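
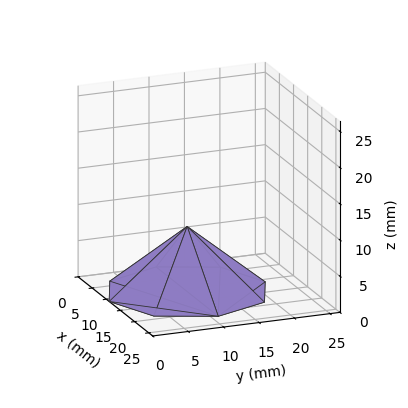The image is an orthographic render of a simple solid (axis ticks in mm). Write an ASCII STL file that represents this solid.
Reading the render: the shape is a regular 8-sided pyramid, base circumscribed radius ≈ 11 mm, apex at z ≈ 9 mm (dimensions read to the nearest mm from the axis ticks). For the STL, each face is triangulated and given an outward normal.

solid part
  facet normal 0.0000 0.0000 -1.0000
    outer loop
      vertex 11.0 22.0 0.0
      vertex 18.8 18.8 0.0
      vertex 22.0 11.0 0.0
    endloop
  endfacet
  facet normal 0.0000 0.0000 -1.0000
    outer loop
      vertex 3.2 18.8 0.0
      vertex 11.0 22.0 0.0
      vertex 22.0 11.0 0.0
    endloop
  endfacet
  facet normal 0.0000 0.0000 -1.0000
    outer loop
      vertex 0.0 11.0 0.0
      vertex 3.2 18.8 0.0
      vertex 22.0 11.0 0.0
    endloop
  endfacet
  facet normal 0.0000 0.0000 -1.0000
    outer loop
      vertex 3.2 3.2 0.0
      vertex 0.0 11.0 0.0
      vertex 22.0 11.0 0.0
    endloop
  endfacet
  facet normal 0.0000 0.0000 -1.0000
    outer loop
      vertex 11.0 0.0 0.0
      vertex 3.2 3.2 0.0
      vertex 22.0 11.0 0.0
    endloop
  endfacet
  facet normal 0.0000 0.0000 -1.0000
    outer loop
      vertex 18.8 3.2 0.0
      vertex 11.0 0.0 0.0
      vertex 22.0 11.0 0.0
    endloop
  endfacet
  facet normal 0.6129 0.2514 0.7491
    outer loop
      vertex 22.0 11.0 0.0
      vertex 18.8 18.8 0.0
      vertex 11.0 11.0 9.0
    endloop
  endfacet
  facet normal 0.2514 0.6129 0.7491
    outer loop
      vertex 18.8 18.8 0.0
      vertex 11.0 22.0 0.0
      vertex 11.0 11.0 9.0
    endloop
  endfacet
  facet normal -0.2514 0.6129 0.7491
    outer loop
      vertex 11.0 22.0 0.0
      vertex 3.2 18.8 0.0
      vertex 11.0 11.0 9.0
    endloop
  endfacet
  facet normal -0.6129 0.2514 0.7491
    outer loop
      vertex 3.2 18.8 0.0
      vertex 0.0 11.0 0.0
      vertex 11.0 11.0 9.0
    endloop
  endfacet
  facet normal -0.6129 -0.2514 0.7491
    outer loop
      vertex 0.0 11.0 0.0
      vertex 3.2 3.2 0.0
      vertex 11.0 11.0 9.0
    endloop
  endfacet
  facet normal -0.2514 -0.6129 0.7491
    outer loop
      vertex 3.2 3.2 0.0
      vertex 11.0 0.0 0.0
      vertex 11.0 11.0 9.0
    endloop
  endfacet
  facet normal 0.2514 -0.6129 0.7491
    outer loop
      vertex 11.0 0.0 0.0
      vertex 18.8 3.2 0.0
      vertex 11.0 11.0 9.0
    endloop
  endfacet
  facet normal 0.6129 -0.2514 0.7491
    outer loop
      vertex 18.8 3.2 0.0
      vertex 22.0 11.0 0.0
      vertex 11.0 11.0 9.0
    endloop
  endfacet
endsolid part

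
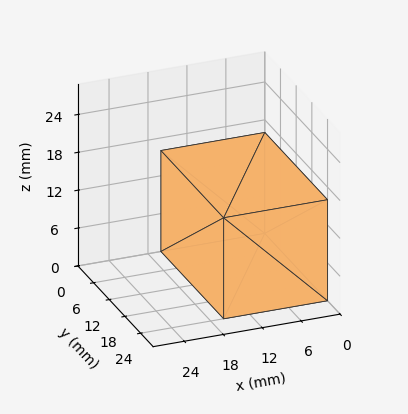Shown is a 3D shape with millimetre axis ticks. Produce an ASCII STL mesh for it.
Reading the render: the shape is a rectangular box, roughly 16 × 24 mm footprint and 16 mm tall (dimensions read to the nearest mm from the axis ticks). For the STL, each face is triangulated and given an outward normal.

solid part
  facet normal 0.0000 0.0000 -1.0000
    outer loop
      vertex 16.000 24.000 0.000
      vertex 16.000 0.000 0.000
      vertex 0.000 0.000 0.000
    endloop
  endfacet
  facet normal 0.0000 0.0000 -1.0000
    outer loop
      vertex 0.000 24.000 0.000
      vertex 16.000 24.000 0.000
      vertex 0.000 0.000 0.000
    endloop
  endfacet
  facet normal 0.0000 0.0000 1.0000
    outer loop
      vertex 0.000 0.000 16.000
      vertex 16.000 0.000 16.000
      vertex 16.000 24.000 16.000
    endloop
  endfacet
  facet normal 0.0000 0.0000 1.0000
    outer loop
      vertex 0.000 0.000 16.000
      vertex 16.000 24.000 16.000
      vertex 0.000 24.000 16.000
    endloop
  endfacet
  facet normal 0.0000 -1.0000 0.0000
    outer loop
      vertex 0.000 0.000 0.000
      vertex 16.000 0.000 0.000
      vertex 16.000 0.000 16.000
    endloop
  endfacet
  facet normal 0.0000 -1.0000 0.0000
    outer loop
      vertex 0.000 0.000 0.000
      vertex 16.000 0.000 16.000
      vertex 0.000 0.000 16.000
    endloop
  endfacet
  facet normal 0.0000 1.0000 0.0000
    outer loop
      vertex 16.000 24.000 16.000
      vertex 16.000 24.000 0.000
      vertex 0.000 24.000 0.000
    endloop
  endfacet
  facet normal 0.0000 1.0000 0.0000
    outer loop
      vertex 0.000 24.000 16.000
      vertex 16.000 24.000 16.000
      vertex 0.000 24.000 0.000
    endloop
  endfacet
  facet normal -1.0000 0.0000 0.0000
    outer loop
      vertex 0.000 24.000 16.000
      vertex 0.000 24.000 0.000
      vertex 0.000 0.000 0.000
    endloop
  endfacet
  facet normal -1.0000 0.0000 0.0000
    outer loop
      vertex 0.000 0.000 16.000
      vertex 0.000 24.000 16.000
      vertex 0.000 0.000 0.000
    endloop
  endfacet
  facet normal 1.0000 0.0000 0.0000
    outer loop
      vertex 16.000 0.000 0.000
      vertex 16.000 24.000 0.000
      vertex 16.000 24.000 16.000
    endloop
  endfacet
  facet normal 1.0000 0.0000 0.0000
    outer loop
      vertex 16.000 0.000 0.000
      vertex 16.000 24.000 16.000
      vertex 16.000 0.000 16.000
    endloop
  endfacet
endsolid part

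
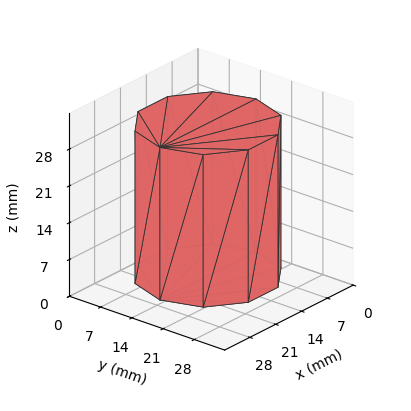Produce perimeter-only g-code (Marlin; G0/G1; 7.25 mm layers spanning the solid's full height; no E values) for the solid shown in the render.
Reading the render: the shape is a regular 10-sided prism (a cylinder approximated with 10 flat sides), circumscribed radius ≈ 13 mm, height ≈ 29 mm (dimensions read to the nearest mm from the axis ticks). For the g-code, the solid's height is divided into equal slices at the stated Δz and each level perimeter traced with G1 moves after a G0 lift.

; perimeter-only toolpath
G21 ; units = mm
G90 ; absolute positioning
G28 ; home
; layer 1
G0 Z7.25
G0 X26.00 Y13.00
G1 X23.52 Y20.64
G1 X17.02 Y25.36
G1 X8.98 Y25.36
G1 X2.48 Y20.64
G1 X0.00 Y13.00
G1 X2.48 Y5.36
G1 X8.98 Y0.64
G1 X17.02 Y0.64
G1 X23.52 Y5.36
G1 X26.00 Y13.00
; layer 2
G0 Z14.50
G0 X26.00 Y13.00
G1 X23.52 Y20.64
G1 X17.02 Y25.36
G1 X8.98 Y25.36
G1 X2.48 Y20.64
G1 X0.00 Y13.00
G1 X2.48 Y5.36
G1 X8.98 Y0.64
G1 X17.02 Y0.64
G1 X23.52 Y5.36
G1 X26.00 Y13.00
; layer 3
G0 Z21.75
G0 X26.00 Y13.00
G1 X23.52 Y20.64
G1 X17.02 Y25.36
G1 X8.98 Y25.36
G1 X2.48 Y20.64
G1 X0.00 Y13.00
G1 X2.48 Y5.36
G1 X8.98 Y0.64
G1 X17.02 Y0.64
G1 X23.52 Y5.36
G1 X26.00 Y13.00
; layer 4
G0 Z29.00
G0 X26.00 Y13.00
G1 X23.52 Y20.64
G1 X17.02 Y25.36
G1 X8.98 Y25.36
G1 X2.48 Y20.64
G1 X0.00 Y13.00
G1 X2.48 Y5.36
G1 X8.98 Y0.64
G1 X17.02 Y0.64
G1 X23.52 Y5.36
G1 X26.00 Y13.00
M2 ; end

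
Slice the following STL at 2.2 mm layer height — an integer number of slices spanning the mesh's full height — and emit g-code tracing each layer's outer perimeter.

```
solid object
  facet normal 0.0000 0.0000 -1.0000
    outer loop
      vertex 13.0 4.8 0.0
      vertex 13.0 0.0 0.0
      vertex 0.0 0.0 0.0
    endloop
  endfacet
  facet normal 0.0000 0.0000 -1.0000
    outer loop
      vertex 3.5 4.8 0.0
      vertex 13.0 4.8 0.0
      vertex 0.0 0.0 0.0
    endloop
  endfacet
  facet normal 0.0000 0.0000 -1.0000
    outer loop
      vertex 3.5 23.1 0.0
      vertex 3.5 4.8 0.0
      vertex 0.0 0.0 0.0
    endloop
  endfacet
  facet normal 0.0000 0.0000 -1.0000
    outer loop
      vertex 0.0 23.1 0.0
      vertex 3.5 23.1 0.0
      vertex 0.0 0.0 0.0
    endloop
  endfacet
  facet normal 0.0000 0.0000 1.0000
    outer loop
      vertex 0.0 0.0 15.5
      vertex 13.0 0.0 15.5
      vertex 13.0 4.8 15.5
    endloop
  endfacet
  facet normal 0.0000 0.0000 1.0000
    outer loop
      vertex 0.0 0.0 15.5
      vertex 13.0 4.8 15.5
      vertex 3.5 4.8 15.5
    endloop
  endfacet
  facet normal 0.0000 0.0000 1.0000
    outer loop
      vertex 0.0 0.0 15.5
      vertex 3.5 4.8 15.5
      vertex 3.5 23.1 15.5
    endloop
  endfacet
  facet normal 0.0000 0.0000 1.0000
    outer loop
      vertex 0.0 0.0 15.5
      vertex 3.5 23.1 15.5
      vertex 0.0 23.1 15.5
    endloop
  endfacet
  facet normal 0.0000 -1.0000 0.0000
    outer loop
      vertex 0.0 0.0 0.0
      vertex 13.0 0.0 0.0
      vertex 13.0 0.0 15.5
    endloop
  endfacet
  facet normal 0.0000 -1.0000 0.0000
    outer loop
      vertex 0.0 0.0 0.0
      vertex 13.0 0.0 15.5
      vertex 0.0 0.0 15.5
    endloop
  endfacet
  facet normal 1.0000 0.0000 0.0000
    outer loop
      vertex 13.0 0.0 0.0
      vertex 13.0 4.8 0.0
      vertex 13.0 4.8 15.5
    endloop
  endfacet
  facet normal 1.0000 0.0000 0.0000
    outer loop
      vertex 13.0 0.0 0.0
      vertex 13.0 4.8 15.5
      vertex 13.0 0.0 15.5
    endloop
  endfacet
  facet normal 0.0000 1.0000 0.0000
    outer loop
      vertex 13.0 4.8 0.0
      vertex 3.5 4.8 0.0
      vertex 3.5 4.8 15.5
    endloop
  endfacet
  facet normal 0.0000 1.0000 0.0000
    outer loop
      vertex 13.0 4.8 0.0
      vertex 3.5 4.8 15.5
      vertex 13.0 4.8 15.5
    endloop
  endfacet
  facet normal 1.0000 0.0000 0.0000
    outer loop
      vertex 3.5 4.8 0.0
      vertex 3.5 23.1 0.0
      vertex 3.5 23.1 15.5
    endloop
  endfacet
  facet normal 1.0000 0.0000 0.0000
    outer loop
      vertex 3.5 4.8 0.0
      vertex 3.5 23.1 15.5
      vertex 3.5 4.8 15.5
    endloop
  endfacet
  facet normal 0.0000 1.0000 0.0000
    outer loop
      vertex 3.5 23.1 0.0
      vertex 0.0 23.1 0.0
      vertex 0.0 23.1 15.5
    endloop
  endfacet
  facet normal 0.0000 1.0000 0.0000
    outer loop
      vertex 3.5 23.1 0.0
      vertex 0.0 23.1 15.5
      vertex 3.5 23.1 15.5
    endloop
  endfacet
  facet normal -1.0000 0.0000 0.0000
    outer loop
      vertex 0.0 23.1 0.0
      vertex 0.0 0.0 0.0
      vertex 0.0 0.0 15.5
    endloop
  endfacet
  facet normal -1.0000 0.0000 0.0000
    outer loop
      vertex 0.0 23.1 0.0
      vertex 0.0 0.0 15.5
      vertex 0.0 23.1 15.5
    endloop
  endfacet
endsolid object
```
; perimeter-only toolpath
G21 ; units = mm
G90 ; absolute positioning
G28 ; home
; layer 1
G0 Z2.2
G0 X0.0 Y0.0
G1 X13.0 Y0.0
G1 X13.0 Y4.8
G1 X3.5 Y4.8
G1 X3.5 Y23.1
G1 X0.0 Y23.1
G1 X0.0 Y0.0
; layer 2
G0 Z4.4
G0 X0.0 Y0.0
G1 X13.0 Y0.0
G1 X13.0 Y4.8
G1 X3.5 Y4.8
G1 X3.5 Y23.1
G1 X0.0 Y23.1
G1 X0.0 Y0.0
; layer 3
G0 Z6.6
G0 X0.0 Y0.0
G1 X13.0 Y0.0
G1 X13.0 Y4.8
G1 X3.5 Y4.8
G1 X3.5 Y23.1
G1 X0.0 Y23.1
G1 X0.0 Y0.0
; layer 4
G0 Z8.9
G0 X0.0 Y0.0
G1 X13.0 Y0.0
G1 X13.0 Y4.8
G1 X3.5 Y4.8
G1 X3.5 Y23.1
G1 X0.0 Y23.1
G1 X0.0 Y0.0
; layer 5
G0 Z11.1
G0 X0.0 Y0.0
G1 X13.0 Y0.0
G1 X13.0 Y4.8
G1 X3.5 Y4.8
G1 X3.5 Y23.1
G1 X0.0 Y23.1
G1 X0.0 Y0.0
; layer 6
G0 Z13.3
G0 X0.0 Y0.0
G1 X13.0 Y0.0
G1 X13.0 Y4.8
G1 X3.5 Y4.8
G1 X3.5 Y23.1
G1 X0.0 Y23.1
G1 X0.0 Y0.0
; layer 7
G0 Z15.5
G0 X0.0 Y0.0
G1 X13.0 Y0.0
G1 X13.0 Y4.8
G1 X3.5 Y4.8
G1 X3.5 Y23.1
G1 X0.0 Y23.1
G1 X0.0 Y0.0
M2 ; end

The solid is an L-shaped prism: outer 13 × 23.1 mm, arm thicknesses ≈ 4.8 mm (horizontal) and 3.5 mm (vertical), extruded 15.5 mm in z. Slicing at Δz = 2.2 mm — 7 equal slices spanning the solid's height, so layer i sits at z = i·h/7 — gives 7 non-empty perimeters. Each is a 6-segment closed polygon; G0 lifts to the layer z and rapids to the start vertex, then G1 traces the edges.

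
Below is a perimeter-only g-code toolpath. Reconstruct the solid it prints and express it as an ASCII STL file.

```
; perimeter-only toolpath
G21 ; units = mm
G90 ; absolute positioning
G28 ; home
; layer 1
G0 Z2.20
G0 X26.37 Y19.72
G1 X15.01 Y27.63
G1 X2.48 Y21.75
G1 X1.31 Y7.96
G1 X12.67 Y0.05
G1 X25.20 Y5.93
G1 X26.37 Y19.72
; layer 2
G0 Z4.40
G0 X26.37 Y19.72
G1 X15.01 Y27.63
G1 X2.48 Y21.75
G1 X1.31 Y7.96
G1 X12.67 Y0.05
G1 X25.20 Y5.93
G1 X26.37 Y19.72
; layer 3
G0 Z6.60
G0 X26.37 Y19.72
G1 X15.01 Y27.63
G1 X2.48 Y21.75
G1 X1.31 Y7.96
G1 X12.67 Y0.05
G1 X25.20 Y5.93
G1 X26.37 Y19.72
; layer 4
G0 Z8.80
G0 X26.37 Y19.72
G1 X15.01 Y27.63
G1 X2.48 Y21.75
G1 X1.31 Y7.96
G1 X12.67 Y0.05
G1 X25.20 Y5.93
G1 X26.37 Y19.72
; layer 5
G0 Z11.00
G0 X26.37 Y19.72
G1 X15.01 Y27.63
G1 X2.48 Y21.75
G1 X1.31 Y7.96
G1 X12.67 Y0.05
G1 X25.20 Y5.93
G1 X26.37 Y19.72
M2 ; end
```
solid part
  facet normal 0.0000 0.0000 -1.0000
    outer loop
      vertex 2.48 21.75 0.00
      vertex 15.01 27.63 0.00
      vertex 26.37 19.72 0.00
    endloop
  endfacet
  facet normal 0.0000 0.0000 -1.0000
    outer loop
      vertex 1.31 7.96 0.00
      vertex 2.48 21.75 0.00
      vertex 26.37 19.72 0.00
    endloop
  endfacet
  facet normal 0.0000 0.0000 -1.0000
    outer loop
      vertex 12.67 0.05 0.00
      vertex 1.31 7.96 0.00
      vertex 26.37 19.72 0.00
    endloop
  endfacet
  facet normal 0.0000 0.0000 -1.0000
    outer loop
      vertex 25.20 5.93 0.00
      vertex 12.67 0.05 0.00
      vertex 26.37 19.72 0.00
    endloop
  endfacet
  facet normal 0.0000 0.0000 1.0000
    outer loop
      vertex 26.37 19.72 11.00
      vertex 15.01 27.63 11.00
      vertex 2.48 21.75 11.00
    endloop
  endfacet
  facet normal 0.0000 0.0000 1.0000
    outer loop
      vertex 26.37 19.72 11.00
      vertex 2.48 21.75 11.00
      vertex 1.31 7.96 11.00
    endloop
  endfacet
  facet normal 0.0000 0.0000 1.0000
    outer loop
      vertex 26.37 19.72 11.00
      vertex 1.31 7.96 11.00
      vertex 12.67 0.05 11.00
    endloop
  endfacet
  facet normal 0.0000 0.0000 1.0000
    outer loop
      vertex 26.37 19.72 11.00
      vertex 12.67 0.05 11.00
      vertex 25.20 5.93 11.00
    endloop
  endfacet
  facet normal 0.5714 0.8207 0.0000
    outer loop
      vertex 26.37 19.72 0.00
      vertex 15.01 27.63 0.00
      vertex 15.01 27.63 11.00
    endloop
  endfacet
  facet normal 0.5714 0.8207 0.0000
    outer loop
      vertex 26.37 19.72 0.00
      vertex 15.01 27.63 11.00
      vertex 26.37 19.72 11.00
    endloop
  endfacet
  facet normal -0.4248 0.9053 0.0000
    outer loop
      vertex 15.01 27.63 0.00
      vertex 2.48 21.75 0.00
      vertex 2.48 21.75 11.00
    endloop
  endfacet
  facet normal -0.4248 0.9053 0.0000
    outer loop
      vertex 15.01 27.63 0.00
      vertex 2.48 21.75 11.00
      vertex 15.01 27.63 11.00
    endloop
  endfacet
  facet normal -0.9964 0.0845 0.0000
    outer loop
      vertex 2.48 21.75 0.00
      vertex 1.31 7.96 0.00
      vertex 1.31 7.96 11.00
    endloop
  endfacet
  facet normal -0.9964 0.0845 0.0000
    outer loop
      vertex 2.48 21.75 0.00
      vertex 1.31 7.96 11.00
      vertex 2.48 21.75 11.00
    endloop
  endfacet
  facet normal -0.5714 -0.8207 0.0000
    outer loop
      vertex 1.31 7.96 0.00
      vertex 12.67 0.05 0.00
      vertex 12.67 0.05 11.00
    endloop
  endfacet
  facet normal -0.5714 -0.8207 0.0000
    outer loop
      vertex 1.31 7.96 0.00
      vertex 12.67 0.05 11.00
      vertex 1.31 7.96 11.00
    endloop
  endfacet
  facet normal 0.4248 -0.9053 0.0000
    outer loop
      vertex 12.67 0.05 0.00
      vertex 25.20 5.93 0.00
      vertex 25.20 5.93 11.00
    endloop
  endfacet
  facet normal 0.4248 -0.9053 0.0000
    outer loop
      vertex 12.67 0.05 0.00
      vertex 25.20 5.93 11.00
      vertex 12.67 0.05 11.00
    endloop
  endfacet
  facet normal 0.9964 -0.0845 0.0000
    outer loop
      vertex 25.20 5.93 0.00
      vertex 26.37 19.72 0.00
      vertex 26.37 19.72 11.00
    endloop
  endfacet
  facet normal 0.9964 -0.0845 0.0000
    outer loop
      vertex 25.20 5.93 0.00
      vertex 26.37 19.72 11.00
      vertex 25.20 5.93 11.00
    endloop
  endfacet
endsolid part

The G0 Z moves step by Δz≈2.20 mm. Every layer's G1 loop is the same polygon, so the solid is a straight extrusion of it from z=0 to z≈11. Closing with flat bottom and top caps and triangulating gives 20 facets — a regular 6-sided prism (a cylinder approximated with 6 flat sides), circumscribed radius ≈ 13.8 mm, height ≈ 11 mm.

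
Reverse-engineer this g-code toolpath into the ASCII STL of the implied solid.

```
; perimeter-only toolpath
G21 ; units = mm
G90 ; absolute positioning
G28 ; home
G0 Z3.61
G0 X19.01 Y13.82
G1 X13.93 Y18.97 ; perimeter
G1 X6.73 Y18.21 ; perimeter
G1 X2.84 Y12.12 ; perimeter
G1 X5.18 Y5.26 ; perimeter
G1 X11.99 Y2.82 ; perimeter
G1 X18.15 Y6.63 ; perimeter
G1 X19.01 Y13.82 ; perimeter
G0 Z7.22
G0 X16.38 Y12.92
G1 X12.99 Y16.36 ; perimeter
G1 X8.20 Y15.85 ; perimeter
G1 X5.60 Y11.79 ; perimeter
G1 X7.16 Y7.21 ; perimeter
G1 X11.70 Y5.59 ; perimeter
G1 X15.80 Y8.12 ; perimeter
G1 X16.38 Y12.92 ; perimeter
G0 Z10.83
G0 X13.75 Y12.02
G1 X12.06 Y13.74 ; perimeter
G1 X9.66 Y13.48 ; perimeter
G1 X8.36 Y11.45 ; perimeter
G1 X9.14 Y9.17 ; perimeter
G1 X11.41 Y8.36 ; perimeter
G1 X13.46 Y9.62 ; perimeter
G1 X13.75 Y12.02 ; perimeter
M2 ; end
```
solid part
  facet normal 0.0000 0.0000 -1.0000
    outer loop
      vertex 5.27 20.58 0.00
      vertex 14.87 21.59 0.00
      vertex 21.64 14.72 0.00
    endloop
  endfacet
  facet normal 0.0000 0.0000 -1.0000
    outer loop
      vertex 0.08 12.45 0.00
      vertex 5.27 20.58 0.00
      vertex 21.64 14.72 0.00
    endloop
  endfacet
  facet normal 0.0000 0.0000 -1.0000
    outer loop
      vertex 3.20 3.31 0.00
      vertex 0.08 12.45 0.00
      vertex 21.64 14.72 0.00
    endloop
  endfacet
  facet normal 0.0000 0.0000 -1.0000
    outer loop
      vertex 12.28 0.06 0.00
      vertex 3.20 3.31 0.00
      vertex 21.64 14.72 0.00
    endloop
  endfacet
  facet normal 0.0000 0.0000 -1.0000
    outer loop
      vertex 20.49 5.13 0.00
      vertex 12.28 0.06 0.00
      vertex 21.64 14.72 0.00
    endloop
  endfacet
  facet normal 0.5852 0.5767 0.5701
    outer loop
      vertex 21.64 14.72 0.00
      vertex 14.87 21.59 0.00
      vertex 11.12 11.12 14.44
    endloop
  endfacet
  facet normal -0.0860 0.8171 0.5701
    outer loop
      vertex 14.87 21.59 0.00
      vertex 5.27 20.58 0.00
      vertex 11.12 11.12 14.44
    endloop
  endfacet
  facet normal -0.6925 0.4421 0.5701
    outer loop
      vertex 5.27 20.58 0.00
      vertex 0.08 12.45 0.00
      vertex 11.12 11.12 14.44
    endloop
  endfacet
  facet normal -0.7776 -0.2654 0.5700
    outer loop
      vertex 0.08 12.45 0.00
      vertex 3.20 3.31 0.00
      vertex 11.12 11.12 14.44
    endloop
  endfacet
  facet normal -0.2768 -0.7735 0.5702
    outer loop
      vertex 3.20 3.31 0.00
      vertex 12.28 0.06 0.00
      vertex 11.12 11.12 14.44
    endloop
  endfacet
  facet normal 0.4317 -0.6990 0.5701
    outer loop
      vertex 12.28 0.06 0.00
      vertex 20.49 5.13 0.00
      vertex 11.12 11.12 14.44
    endloop
  endfacet
  facet normal 0.8158 -0.0978 0.5700
    outer loop
      vertex 20.49 5.13 0.00
      vertex 21.64 14.72 0.00
      vertex 11.12 11.12 14.44
    endloop
  endfacet
endsolid part

The G0 Z moves step by Δz≈3.61 mm. The G1 loops shrink linearly with z, so the solid tapers from its base footprint up to z≈14.4. Closing with a flat bottom cap and the tapered top and triangulating gives 12 facets — a regular 7-sided pyramid, base circumscribed radius ≈ 11.1 mm, apex at z ≈ 14.4 mm.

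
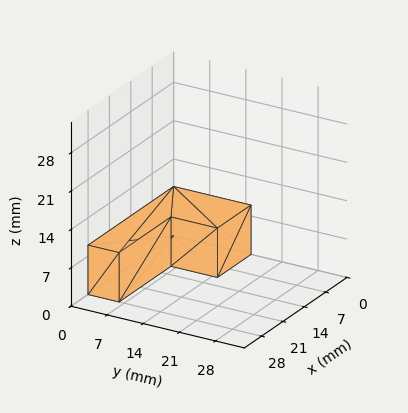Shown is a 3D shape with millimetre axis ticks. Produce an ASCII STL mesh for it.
Reading the render: the shape is an L-shaped prism: outer 28 × 15 mm, arm thicknesses ≈ 6 mm (horizontal) and 11 mm (vertical), extruded 9 mm in z (dimensions read to the nearest mm from the axis ticks). For the STL, each face is triangulated and given an outward normal.

solid part
  facet normal 0.0000 0.0000 -1.0000
    outer loop
      vertex 28.000 6.000 0.000
      vertex 28.000 0.000 0.000
      vertex 0.000 0.000 0.000
    endloop
  endfacet
  facet normal 0.0000 0.0000 -1.0000
    outer loop
      vertex 11.000 6.000 0.000
      vertex 28.000 6.000 0.000
      vertex 0.000 0.000 0.000
    endloop
  endfacet
  facet normal 0.0000 0.0000 -1.0000
    outer loop
      vertex 11.000 15.000 0.000
      vertex 11.000 6.000 0.000
      vertex 0.000 0.000 0.000
    endloop
  endfacet
  facet normal 0.0000 0.0000 -1.0000
    outer loop
      vertex 0.000 15.000 0.000
      vertex 11.000 15.000 0.000
      vertex 0.000 0.000 0.000
    endloop
  endfacet
  facet normal 0.0000 0.0000 1.0000
    outer loop
      vertex 0.000 0.000 9.000
      vertex 28.000 0.000 9.000
      vertex 28.000 6.000 9.000
    endloop
  endfacet
  facet normal 0.0000 0.0000 1.0000
    outer loop
      vertex 0.000 0.000 9.000
      vertex 28.000 6.000 9.000
      vertex 11.000 6.000 9.000
    endloop
  endfacet
  facet normal 0.0000 0.0000 1.0000
    outer loop
      vertex 0.000 0.000 9.000
      vertex 11.000 6.000 9.000
      vertex 11.000 15.000 9.000
    endloop
  endfacet
  facet normal 0.0000 0.0000 1.0000
    outer loop
      vertex 0.000 0.000 9.000
      vertex 11.000 15.000 9.000
      vertex 0.000 15.000 9.000
    endloop
  endfacet
  facet normal 0.0000 -1.0000 0.0000
    outer loop
      vertex 0.000 0.000 0.000
      vertex 28.000 0.000 0.000
      vertex 28.000 0.000 9.000
    endloop
  endfacet
  facet normal 0.0000 -1.0000 0.0000
    outer loop
      vertex 0.000 0.000 0.000
      vertex 28.000 0.000 9.000
      vertex 0.000 0.000 9.000
    endloop
  endfacet
  facet normal 1.0000 0.0000 0.0000
    outer loop
      vertex 28.000 0.000 0.000
      vertex 28.000 6.000 0.000
      vertex 28.000 6.000 9.000
    endloop
  endfacet
  facet normal 1.0000 0.0000 0.0000
    outer loop
      vertex 28.000 0.000 0.000
      vertex 28.000 6.000 9.000
      vertex 28.000 0.000 9.000
    endloop
  endfacet
  facet normal 0.0000 1.0000 0.0000
    outer loop
      vertex 28.000 6.000 0.000
      vertex 11.000 6.000 0.000
      vertex 11.000 6.000 9.000
    endloop
  endfacet
  facet normal 0.0000 1.0000 0.0000
    outer loop
      vertex 28.000 6.000 0.000
      vertex 11.000 6.000 9.000
      vertex 28.000 6.000 9.000
    endloop
  endfacet
  facet normal 1.0000 0.0000 0.0000
    outer loop
      vertex 11.000 6.000 0.000
      vertex 11.000 15.000 0.000
      vertex 11.000 15.000 9.000
    endloop
  endfacet
  facet normal 1.0000 0.0000 0.0000
    outer loop
      vertex 11.000 6.000 0.000
      vertex 11.000 15.000 9.000
      vertex 11.000 6.000 9.000
    endloop
  endfacet
  facet normal 0.0000 1.0000 0.0000
    outer loop
      vertex 11.000 15.000 0.000
      vertex 0.000 15.000 0.000
      vertex 0.000 15.000 9.000
    endloop
  endfacet
  facet normal 0.0000 1.0000 0.0000
    outer loop
      vertex 11.000 15.000 0.000
      vertex 0.000 15.000 9.000
      vertex 11.000 15.000 9.000
    endloop
  endfacet
  facet normal -1.0000 0.0000 0.0000
    outer loop
      vertex 0.000 15.000 0.000
      vertex 0.000 0.000 0.000
      vertex 0.000 0.000 9.000
    endloop
  endfacet
  facet normal -1.0000 0.0000 0.0000
    outer loop
      vertex 0.000 15.000 0.000
      vertex 0.000 0.000 9.000
      vertex 0.000 15.000 9.000
    endloop
  endfacet
endsolid part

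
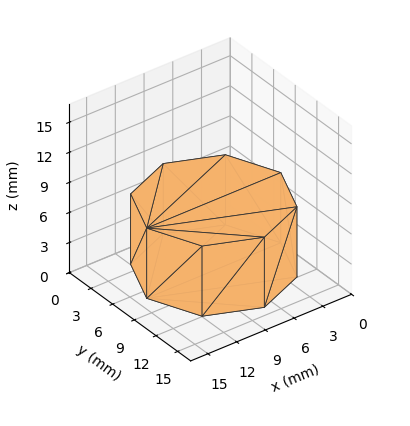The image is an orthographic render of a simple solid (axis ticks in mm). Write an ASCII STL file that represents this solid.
Reading the render: the shape is a regular 8-sided prism (a cylinder approximated with 8 flat sides), circumscribed radius ≈ 7 mm, height ≈ 7 mm (dimensions read to the nearest mm from the axis ticks). For the STL, each face is triangulated and given an outward normal.

solid part
  facet normal 0.0000 0.0000 -1.0000
    outer loop
      vertex 7.00 14.00 0.00
      vertex 11.95 11.95 0.00
      vertex 14.00 7.00 0.00
    endloop
  endfacet
  facet normal 0.0000 0.0000 -1.0000
    outer loop
      vertex 2.05 11.95 0.00
      vertex 7.00 14.00 0.00
      vertex 14.00 7.00 0.00
    endloop
  endfacet
  facet normal 0.0000 0.0000 -1.0000
    outer loop
      vertex 0.00 7.00 0.00
      vertex 2.05 11.95 0.00
      vertex 14.00 7.00 0.00
    endloop
  endfacet
  facet normal 0.0000 0.0000 -1.0000
    outer loop
      vertex 2.05 2.05 0.00
      vertex 0.00 7.00 0.00
      vertex 14.00 7.00 0.00
    endloop
  endfacet
  facet normal 0.0000 0.0000 -1.0000
    outer loop
      vertex 7.00 0.00 0.00
      vertex 2.05 2.05 0.00
      vertex 14.00 7.00 0.00
    endloop
  endfacet
  facet normal 0.0000 0.0000 -1.0000
    outer loop
      vertex 11.95 2.05 0.00
      vertex 7.00 0.00 0.00
      vertex 14.00 7.00 0.00
    endloop
  endfacet
  facet normal 0.0000 0.0000 1.0000
    outer loop
      vertex 14.00 7.00 7.00
      vertex 11.95 11.95 7.00
      vertex 7.00 14.00 7.00
    endloop
  endfacet
  facet normal 0.0000 0.0000 1.0000
    outer loop
      vertex 14.00 7.00 7.00
      vertex 7.00 14.00 7.00
      vertex 2.05 11.95 7.00
    endloop
  endfacet
  facet normal 0.0000 0.0000 1.0000
    outer loop
      vertex 14.00 7.00 7.00
      vertex 2.05 11.95 7.00
      vertex 0.00 7.00 7.00
    endloop
  endfacet
  facet normal 0.0000 0.0000 1.0000
    outer loop
      vertex 14.00 7.00 7.00
      vertex 0.00 7.00 7.00
      vertex 2.05 2.05 7.00
    endloop
  endfacet
  facet normal 0.0000 0.0000 1.0000
    outer loop
      vertex 14.00 7.00 7.00
      vertex 2.05 2.05 7.00
      vertex 7.00 0.00 7.00
    endloop
  endfacet
  facet normal 0.0000 0.0000 1.0000
    outer loop
      vertex 14.00 7.00 7.00
      vertex 7.00 0.00 7.00
      vertex 11.95 2.05 7.00
    endloop
  endfacet
  facet normal 0.9239 0.3826 0.0000
    outer loop
      vertex 14.00 7.00 0.00
      vertex 11.95 11.95 0.00
      vertex 11.95 11.95 7.00
    endloop
  endfacet
  facet normal 0.9239 0.3826 0.0000
    outer loop
      vertex 14.00 7.00 0.00
      vertex 11.95 11.95 7.00
      vertex 14.00 7.00 7.00
    endloop
  endfacet
  facet normal 0.3826 0.9239 0.0000
    outer loop
      vertex 11.95 11.95 0.00
      vertex 7.00 14.00 0.00
      vertex 7.00 14.00 7.00
    endloop
  endfacet
  facet normal 0.3826 0.9239 0.0000
    outer loop
      vertex 11.95 11.95 0.00
      vertex 7.00 14.00 7.00
      vertex 11.95 11.95 7.00
    endloop
  endfacet
  facet normal -0.3826 0.9239 0.0000
    outer loop
      vertex 7.00 14.00 0.00
      vertex 2.05 11.95 0.00
      vertex 2.05 11.95 7.00
    endloop
  endfacet
  facet normal -0.3826 0.9239 0.0000
    outer loop
      vertex 7.00 14.00 0.00
      vertex 2.05 11.95 7.00
      vertex 7.00 14.00 7.00
    endloop
  endfacet
  facet normal -0.9239 0.3826 0.0000
    outer loop
      vertex 2.05 11.95 0.00
      vertex 0.00 7.00 0.00
      vertex 0.00 7.00 7.00
    endloop
  endfacet
  facet normal -0.9239 0.3826 0.0000
    outer loop
      vertex 2.05 11.95 0.00
      vertex 0.00 7.00 7.00
      vertex 2.05 11.95 7.00
    endloop
  endfacet
  facet normal -0.9239 -0.3826 0.0000
    outer loop
      vertex 0.00 7.00 0.00
      vertex 2.05 2.05 0.00
      vertex 2.05 2.05 7.00
    endloop
  endfacet
  facet normal -0.9239 -0.3826 0.0000
    outer loop
      vertex 0.00 7.00 0.00
      vertex 2.05 2.05 7.00
      vertex 0.00 7.00 7.00
    endloop
  endfacet
  facet normal -0.3826 -0.9239 0.0000
    outer loop
      vertex 2.05 2.05 0.00
      vertex 7.00 0.00 0.00
      vertex 7.00 0.00 7.00
    endloop
  endfacet
  facet normal -0.3826 -0.9239 0.0000
    outer loop
      vertex 2.05 2.05 0.00
      vertex 7.00 0.00 7.00
      vertex 2.05 2.05 7.00
    endloop
  endfacet
  facet normal 0.3826 -0.9239 0.0000
    outer loop
      vertex 7.00 0.00 0.00
      vertex 11.95 2.05 0.00
      vertex 11.95 2.05 7.00
    endloop
  endfacet
  facet normal 0.3826 -0.9239 0.0000
    outer loop
      vertex 7.00 0.00 0.00
      vertex 11.95 2.05 7.00
      vertex 7.00 0.00 7.00
    endloop
  endfacet
  facet normal 0.9239 -0.3826 0.0000
    outer loop
      vertex 11.95 2.05 0.00
      vertex 14.00 7.00 0.00
      vertex 14.00 7.00 7.00
    endloop
  endfacet
  facet normal 0.9239 -0.3826 0.0000
    outer loop
      vertex 11.95 2.05 0.00
      vertex 14.00 7.00 7.00
      vertex 11.95 2.05 7.00
    endloop
  endfacet
endsolid part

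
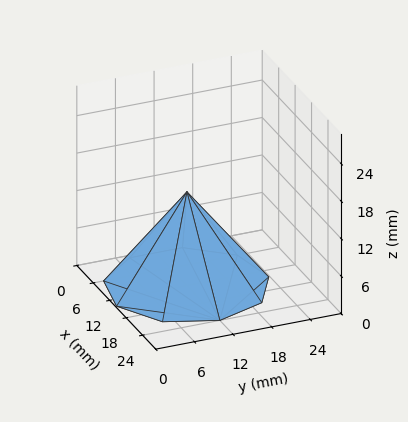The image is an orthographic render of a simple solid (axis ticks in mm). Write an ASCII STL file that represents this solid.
Reading the render: the shape is a regular 9-sided pyramid, base circumscribed radius ≈ 12 mm, apex at z ≈ 15 mm (dimensions read to the nearest mm from the axis ticks). For the STL, each face is triangulated and given an outward normal.

solid part
  facet normal 0.0000 0.0000 -1.0000
    outer loop
      vertex 14.084 23.818 0.000
      vertex 21.193 19.713 0.000
      vertex 24.000 12.000 0.000
    endloop
  endfacet
  facet normal 0.0000 0.0000 -1.0000
    outer loop
      vertex 6.000 22.392 0.000
      vertex 14.084 23.818 0.000
      vertex 24.000 12.000 0.000
    endloop
  endfacet
  facet normal 0.0000 0.0000 -1.0000
    outer loop
      vertex 0.724 16.104 0.000
      vertex 6.000 22.392 0.000
      vertex 24.000 12.000 0.000
    endloop
  endfacet
  facet normal 0.0000 0.0000 -1.0000
    outer loop
      vertex 0.724 7.896 0.000
      vertex 0.724 16.104 0.000
      vertex 24.000 12.000 0.000
    endloop
  endfacet
  facet normal 0.0000 0.0000 -1.0000
    outer loop
      vertex 6.000 1.608 0.000
      vertex 0.724 7.896 0.000
      vertex 24.000 12.000 0.000
    endloop
  endfacet
  facet normal 0.0000 0.0000 -1.0000
    outer loop
      vertex 14.084 0.182 0.000
      vertex 6.000 1.608 0.000
      vertex 24.000 12.000 0.000
    endloop
  endfacet
  facet normal 0.0000 0.0000 -1.0000
    outer loop
      vertex 21.193 4.287 0.000
      vertex 14.084 0.182 0.000
      vertex 24.000 12.000 0.000
    endloop
  endfacet
  facet normal 0.7511 0.2734 0.6009
    outer loop
      vertex 24.000 12.000 0.000
      vertex 21.193 19.713 0.000
      vertex 12.000 12.000 15.000
    endloop
  endfacet
  facet normal 0.3997 0.6922 0.6009
    outer loop
      vertex 21.193 19.713 0.000
      vertex 14.084 23.818 0.000
      vertex 12.000 12.000 15.000
    endloop
  endfacet
  facet normal -0.1389 0.7872 0.6009
    outer loop
      vertex 14.084 23.818 0.000
      vertex 6.000 22.392 0.000
      vertex 12.000 12.000 15.000
    endloop
  endfacet
  facet normal -0.6123 0.5138 0.6009
    outer loop
      vertex 6.000 22.392 0.000
      vertex 0.724 16.104 0.000
      vertex 12.000 12.000 15.000
    endloop
  endfacet
  facet normal -0.7993 0.0000 0.6009
    outer loop
      vertex 0.724 16.104 0.000
      vertex 0.724 7.896 0.000
      vertex 12.000 12.000 15.000
    endloop
  endfacet
  facet normal -0.6123 -0.5138 0.6009
    outer loop
      vertex 0.724 7.896 0.000
      vertex 6.000 1.608 0.000
      vertex 12.000 12.000 15.000
    endloop
  endfacet
  facet normal -0.1389 -0.7872 0.6009
    outer loop
      vertex 6.000 1.608 0.000
      vertex 14.084 0.182 0.000
      vertex 12.000 12.000 15.000
    endloop
  endfacet
  facet normal 0.3997 -0.6922 0.6009
    outer loop
      vertex 14.084 0.182 0.000
      vertex 21.193 4.287 0.000
      vertex 12.000 12.000 15.000
    endloop
  endfacet
  facet normal 0.7511 -0.2734 0.6009
    outer loop
      vertex 21.193 4.287 0.000
      vertex 24.000 12.000 0.000
      vertex 12.000 12.000 15.000
    endloop
  endfacet
endsolid part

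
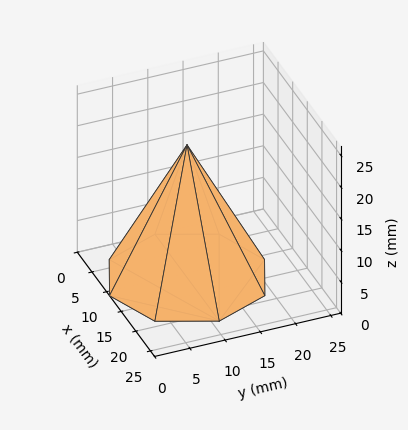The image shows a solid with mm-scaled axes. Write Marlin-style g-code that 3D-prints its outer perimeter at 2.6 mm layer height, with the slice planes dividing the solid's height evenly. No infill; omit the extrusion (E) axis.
Reading the render: the shape is a regular 8-sided pyramid, base circumscribed radius ≈ 11 mm, apex at z ≈ 21 mm (dimensions read to the nearest mm from the axis ticks). For the g-code, the solid's height is divided into equal slices at the stated Δz and each level perimeter traced with G1 moves after a G0 lift.

; perimeter-only toolpath
G21 ; units = mm
G90 ; absolute positioning
G28 ; home
; layer 1
G0 Z2.6
G0 X20.6 Y11.0
G1 X17.8 Y17.8
G1 X11.0 Y20.6
G1 X4.2 Y17.8
G1 X1.4 Y11.0
G1 X4.2 Y4.2
G1 X11.0 Y1.4
G1 X17.8 Y4.2
G1 X20.6 Y11.0
; layer 2
G0 Z5.2
G0 X19.2 Y11.0
G1 X16.9 Y16.9
G1 X11.0 Y19.2
G1 X5.2 Y16.9
G1 X2.8 Y11.0
G1 X5.2 Y5.2
G1 X11.0 Y2.8
G1 X16.9 Y5.2
G1 X19.2 Y11.0
; layer 3
G0 Z7.9
G0 X17.9 Y11.0
G1 X15.9 Y15.9
G1 X11.0 Y17.9
G1 X6.1 Y15.9
G1 X4.1 Y11.0
G1 X6.1 Y6.1
G1 X11.0 Y4.1
G1 X15.9 Y6.1
G1 X17.9 Y11.0
; layer 4
G0 Z10.5
G0 X16.5 Y11.0
G1 X14.9 Y14.9
G1 X11.0 Y16.5
G1 X7.1 Y14.9
G1 X5.5 Y11.0
G1 X7.1 Y7.1
G1 X11.0 Y5.5
G1 X14.9 Y7.1
G1 X16.5 Y11.0
; layer 5
G0 Z13.1
G0 X15.1 Y11.0
G1 X13.9 Y13.9
G1 X11.0 Y15.1
G1 X8.1 Y13.9
G1 X6.9 Y11.0
G1 X8.1 Y8.1
G1 X11.0 Y6.9
G1 X13.9 Y8.1
G1 X15.1 Y11.0
; layer 6
G0 Z15.8
G0 X13.8 Y11.0
G1 X12.9 Y12.9
G1 X11.0 Y13.8
G1 X9.1 Y12.9
G1 X8.2 Y11.0
G1 X9.1 Y9.1
G1 X11.0 Y8.2
G1 X12.9 Y9.1
G1 X13.8 Y11.0
; layer 7
G0 Z18.4
G0 X12.4 Y11.0
G1 X12.0 Y12.0
G1 X11.0 Y12.4
G1 X10.0 Y12.0
G1 X9.6 Y11.0
G1 X10.0 Y10.0
G1 X11.0 Y9.6
G1 X12.0 Y10.0
G1 X12.4 Y11.0
M2 ; end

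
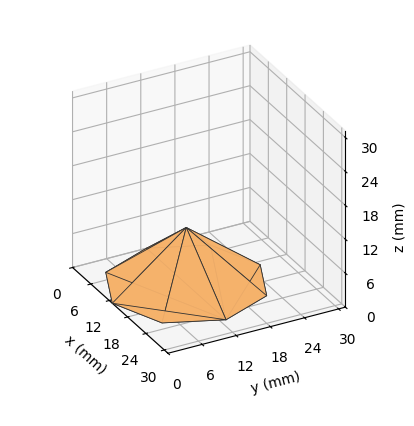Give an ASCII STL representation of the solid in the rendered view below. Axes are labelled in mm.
Reading the render: the shape is a regular 8-sided pyramid, base circumscribed radius ≈ 13 mm, apex at z ≈ 10 mm (dimensions read to the nearest mm from the axis ticks). For the STL, each face is triangulated and given an outward normal.

solid part
  facet normal 0.0000 0.0000 -1.0000
    outer loop
      vertex 13.0 26.0 0.0
      vertex 22.2 22.2 0.0
      vertex 26.0 13.0 0.0
    endloop
  endfacet
  facet normal 0.0000 0.0000 -1.0000
    outer loop
      vertex 3.8 22.2 0.0
      vertex 13.0 26.0 0.0
      vertex 26.0 13.0 0.0
    endloop
  endfacet
  facet normal 0.0000 0.0000 -1.0000
    outer loop
      vertex 0.0 13.0 0.0
      vertex 3.8 22.2 0.0
      vertex 26.0 13.0 0.0
    endloop
  endfacet
  facet normal 0.0000 0.0000 -1.0000
    outer loop
      vertex 3.8 3.8 0.0
      vertex 0.0 13.0 0.0
      vertex 26.0 13.0 0.0
    endloop
  endfacet
  facet normal 0.0000 0.0000 -1.0000
    outer loop
      vertex 13.0 0.0 0.0
      vertex 3.8 3.8 0.0
      vertex 26.0 13.0 0.0
    endloop
  endfacet
  facet normal 0.0000 0.0000 -1.0000
    outer loop
      vertex 22.2 3.8 0.0
      vertex 13.0 0.0 0.0
      vertex 26.0 13.0 0.0
    endloop
  endfacet
  facet normal 0.5912 0.2442 0.7686
    outer loop
      vertex 26.0 13.0 0.0
      vertex 22.2 22.2 0.0
      vertex 13.0 13.0 10.0
    endloop
  endfacet
  facet normal 0.2442 0.5912 0.7686
    outer loop
      vertex 22.2 22.2 0.0
      vertex 13.0 26.0 0.0
      vertex 13.0 13.0 10.0
    endloop
  endfacet
  facet normal -0.2442 0.5912 0.7686
    outer loop
      vertex 13.0 26.0 0.0
      vertex 3.8 22.2 0.0
      vertex 13.0 13.0 10.0
    endloop
  endfacet
  facet normal -0.5912 0.2442 0.7686
    outer loop
      vertex 3.8 22.2 0.0
      vertex 0.0 13.0 0.0
      vertex 13.0 13.0 10.0
    endloop
  endfacet
  facet normal -0.5912 -0.2442 0.7686
    outer loop
      vertex 0.0 13.0 0.0
      vertex 3.8 3.8 0.0
      vertex 13.0 13.0 10.0
    endloop
  endfacet
  facet normal -0.2442 -0.5912 0.7686
    outer loop
      vertex 3.8 3.8 0.0
      vertex 13.0 0.0 0.0
      vertex 13.0 13.0 10.0
    endloop
  endfacet
  facet normal 0.2442 -0.5912 0.7686
    outer loop
      vertex 13.0 0.0 0.0
      vertex 22.2 3.8 0.0
      vertex 13.0 13.0 10.0
    endloop
  endfacet
  facet normal 0.5912 -0.2442 0.7686
    outer loop
      vertex 22.2 3.8 0.0
      vertex 26.0 13.0 0.0
      vertex 13.0 13.0 10.0
    endloop
  endfacet
endsolid part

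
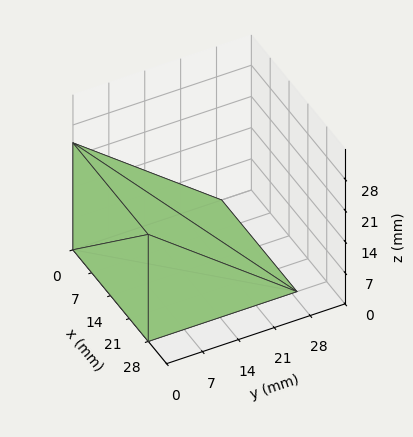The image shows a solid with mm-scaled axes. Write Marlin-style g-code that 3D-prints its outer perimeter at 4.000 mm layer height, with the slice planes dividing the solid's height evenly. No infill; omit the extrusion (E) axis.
Reading the render: the shape is a wedge (ramp): 28 × 29 mm base, rising to 24 mm along the y=0 edge and sloping linearly to z=0 at y=29 (dimensions read to the nearest mm from the axis ticks). For the g-code, the solid's height is divided into equal slices at the stated Δz and each level perimeter traced with G1 moves after a G0 lift.

; perimeter-only toolpath
G21 ; units = mm
G90 ; absolute positioning
G28 ; home
; layer 1
G0 Z4.000
G0 X0.000 Y0.000
G1 X28.000 Y0.000
G1 X28.000 Y24.167
G1 X0.000 Y24.167
G1 X0.000 Y0.000
; layer 2
G0 Z8.000
G0 X0.000 Y0.000
G1 X28.000 Y0.000
G1 X28.000 Y19.333
G1 X0.000 Y19.333
G1 X0.000 Y0.000
; layer 3
G0 Z12.000
G0 X0.000 Y0.000
G1 X28.000 Y0.000
G1 X28.000 Y14.500
G1 X0.000 Y14.500
G1 X0.000 Y0.000
; layer 4
G0 Z16.000
G0 X0.000 Y0.000
G1 X28.000 Y0.000
G1 X28.000 Y9.667
G1 X0.000 Y9.667
G1 X0.000 Y0.000
; layer 5
G0 Z20.000
G0 X0.000 Y0.000
G1 X28.000 Y0.000
G1 X28.000 Y4.833
G1 X0.000 Y4.833
G1 X0.000 Y0.000
M2 ; end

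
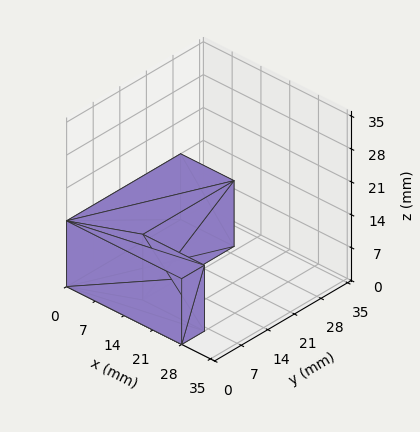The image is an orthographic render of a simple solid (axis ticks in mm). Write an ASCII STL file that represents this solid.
Reading the render: the shape is an L-shaped prism: outer 28 × 30 mm, arm thicknesses ≈ 6 mm (horizontal) and 13 mm (vertical), extruded 14 mm in z (dimensions read to the nearest mm from the axis ticks). For the STL, each face is triangulated and given an outward normal.

solid part
  facet normal 0.0000 0.0000 -1.0000
    outer loop
      vertex 28.000 6.000 0.000
      vertex 28.000 0.000 0.000
      vertex 0.000 0.000 0.000
    endloop
  endfacet
  facet normal 0.0000 0.0000 -1.0000
    outer loop
      vertex 13.000 6.000 0.000
      vertex 28.000 6.000 0.000
      vertex 0.000 0.000 0.000
    endloop
  endfacet
  facet normal 0.0000 0.0000 -1.0000
    outer loop
      vertex 13.000 30.000 0.000
      vertex 13.000 6.000 0.000
      vertex 0.000 0.000 0.000
    endloop
  endfacet
  facet normal 0.0000 0.0000 -1.0000
    outer loop
      vertex 0.000 30.000 0.000
      vertex 13.000 30.000 0.000
      vertex 0.000 0.000 0.000
    endloop
  endfacet
  facet normal 0.0000 0.0000 1.0000
    outer loop
      vertex 0.000 0.000 14.000
      vertex 28.000 0.000 14.000
      vertex 28.000 6.000 14.000
    endloop
  endfacet
  facet normal 0.0000 0.0000 1.0000
    outer loop
      vertex 0.000 0.000 14.000
      vertex 28.000 6.000 14.000
      vertex 13.000 6.000 14.000
    endloop
  endfacet
  facet normal 0.0000 0.0000 1.0000
    outer loop
      vertex 0.000 0.000 14.000
      vertex 13.000 6.000 14.000
      vertex 13.000 30.000 14.000
    endloop
  endfacet
  facet normal 0.0000 0.0000 1.0000
    outer loop
      vertex 0.000 0.000 14.000
      vertex 13.000 30.000 14.000
      vertex 0.000 30.000 14.000
    endloop
  endfacet
  facet normal 0.0000 -1.0000 0.0000
    outer loop
      vertex 0.000 0.000 0.000
      vertex 28.000 0.000 0.000
      vertex 28.000 0.000 14.000
    endloop
  endfacet
  facet normal 0.0000 -1.0000 0.0000
    outer loop
      vertex 0.000 0.000 0.000
      vertex 28.000 0.000 14.000
      vertex 0.000 0.000 14.000
    endloop
  endfacet
  facet normal 1.0000 0.0000 0.0000
    outer loop
      vertex 28.000 0.000 0.000
      vertex 28.000 6.000 0.000
      vertex 28.000 6.000 14.000
    endloop
  endfacet
  facet normal 1.0000 0.0000 0.0000
    outer loop
      vertex 28.000 0.000 0.000
      vertex 28.000 6.000 14.000
      vertex 28.000 0.000 14.000
    endloop
  endfacet
  facet normal 0.0000 1.0000 0.0000
    outer loop
      vertex 28.000 6.000 0.000
      vertex 13.000 6.000 0.000
      vertex 13.000 6.000 14.000
    endloop
  endfacet
  facet normal 0.0000 1.0000 0.0000
    outer loop
      vertex 28.000 6.000 0.000
      vertex 13.000 6.000 14.000
      vertex 28.000 6.000 14.000
    endloop
  endfacet
  facet normal 1.0000 0.0000 0.0000
    outer loop
      vertex 13.000 6.000 0.000
      vertex 13.000 30.000 0.000
      vertex 13.000 30.000 14.000
    endloop
  endfacet
  facet normal 1.0000 0.0000 0.0000
    outer loop
      vertex 13.000 6.000 0.000
      vertex 13.000 30.000 14.000
      vertex 13.000 6.000 14.000
    endloop
  endfacet
  facet normal 0.0000 1.0000 0.0000
    outer loop
      vertex 13.000 30.000 0.000
      vertex 0.000 30.000 0.000
      vertex 0.000 30.000 14.000
    endloop
  endfacet
  facet normal 0.0000 1.0000 0.0000
    outer loop
      vertex 13.000 30.000 0.000
      vertex 0.000 30.000 14.000
      vertex 13.000 30.000 14.000
    endloop
  endfacet
  facet normal -1.0000 0.0000 0.0000
    outer loop
      vertex 0.000 30.000 0.000
      vertex 0.000 0.000 0.000
      vertex 0.000 0.000 14.000
    endloop
  endfacet
  facet normal -1.0000 0.0000 0.0000
    outer loop
      vertex 0.000 30.000 0.000
      vertex 0.000 0.000 14.000
      vertex 0.000 30.000 14.000
    endloop
  endfacet
endsolid part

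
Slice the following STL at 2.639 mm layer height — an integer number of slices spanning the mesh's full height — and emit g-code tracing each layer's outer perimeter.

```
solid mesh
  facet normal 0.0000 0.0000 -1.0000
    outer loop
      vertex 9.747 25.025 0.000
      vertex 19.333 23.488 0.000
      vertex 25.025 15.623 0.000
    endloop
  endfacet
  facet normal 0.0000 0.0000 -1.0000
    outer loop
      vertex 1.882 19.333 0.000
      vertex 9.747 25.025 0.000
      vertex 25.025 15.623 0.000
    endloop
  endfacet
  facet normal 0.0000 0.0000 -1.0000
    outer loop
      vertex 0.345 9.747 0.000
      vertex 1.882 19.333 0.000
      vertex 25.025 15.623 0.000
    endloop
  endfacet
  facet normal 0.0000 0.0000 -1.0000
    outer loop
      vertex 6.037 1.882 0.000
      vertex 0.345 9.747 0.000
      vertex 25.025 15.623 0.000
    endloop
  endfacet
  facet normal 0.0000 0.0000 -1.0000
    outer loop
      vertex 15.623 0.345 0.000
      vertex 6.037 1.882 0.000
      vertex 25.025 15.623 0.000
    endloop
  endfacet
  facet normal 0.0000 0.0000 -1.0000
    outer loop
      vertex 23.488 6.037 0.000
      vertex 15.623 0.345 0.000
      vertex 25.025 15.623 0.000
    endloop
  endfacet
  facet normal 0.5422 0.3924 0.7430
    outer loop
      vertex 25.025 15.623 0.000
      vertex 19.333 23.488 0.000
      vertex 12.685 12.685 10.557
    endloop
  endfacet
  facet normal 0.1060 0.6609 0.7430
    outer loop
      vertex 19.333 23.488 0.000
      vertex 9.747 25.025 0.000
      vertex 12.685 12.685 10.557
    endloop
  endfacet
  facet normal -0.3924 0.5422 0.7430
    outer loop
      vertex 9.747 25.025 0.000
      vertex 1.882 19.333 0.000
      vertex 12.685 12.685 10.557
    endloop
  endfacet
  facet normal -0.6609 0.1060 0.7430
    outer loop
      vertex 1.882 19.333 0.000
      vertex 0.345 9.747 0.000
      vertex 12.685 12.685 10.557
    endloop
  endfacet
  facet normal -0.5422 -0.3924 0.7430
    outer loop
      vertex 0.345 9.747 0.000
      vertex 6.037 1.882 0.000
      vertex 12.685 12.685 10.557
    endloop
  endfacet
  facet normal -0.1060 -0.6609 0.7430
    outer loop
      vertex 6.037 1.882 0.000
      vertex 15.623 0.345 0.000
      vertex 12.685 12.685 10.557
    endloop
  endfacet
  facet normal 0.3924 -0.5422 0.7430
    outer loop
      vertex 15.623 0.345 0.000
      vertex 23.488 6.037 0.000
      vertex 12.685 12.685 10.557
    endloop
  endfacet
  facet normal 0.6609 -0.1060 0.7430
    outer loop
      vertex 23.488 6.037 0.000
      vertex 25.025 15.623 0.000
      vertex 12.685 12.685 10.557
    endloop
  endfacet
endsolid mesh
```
; perimeter-only toolpath
G21 ; units = mm
G90 ; absolute positioning
G28 ; home
; layer 1
G0 Z2.639
G0 X21.940 Y14.889
G1 X17.671 Y20.787
G1 X10.482 Y21.940
G1 X4.583 Y17.671
G1 X3.430 Y10.482
G1 X7.699 Y4.583
G1 X14.889 Y3.430
G1 X20.787 Y7.699
G1 X21.940 Y14.889
; layer 2
G0 Z5.279
G0 X18.855 Y14.154
G1 X16.009 Y18.087
G1 X11.216 Y18.855
G1 X7.284 Y16.009
G1 X6.515 Y11.216
G1 X9.361 Y7.284
G1 X14.154 Y6.515
G1 X18.087 Y9.361
G1 X18.855 Y14.154
; layer 3
G0 Z7.918
G0 X15.770 Y13.419
G1 X14.347 Y15.386
G1 X11.950 Y15.770
G1 X9.984 Y14.347
G1 X9.600 Y11.950
G1 X11.023 Y9.984
G1 X13.419 Y9.600
G1 X15.386 Y11.023
G1 X15.770 Y13.419
M2 ; end

The solid is a regular 8-sided pyramid, base circumscribed radius ≈ 12.7 mm, apex at z ≈ 10.6 mm. Slicing at Δz = 2.639 mm — 4 equal slices spanning the solid's height, so layer i sits at z = i·h/4 — gives 3 non-empty perimeters. Each is a 8-segment closed polygon; G0 lifts to the layer z and rapids to the start vertex, then G1 traces the edges. The cross-section shrinks linearly with z (the slice at the apex is degenerate and omitted).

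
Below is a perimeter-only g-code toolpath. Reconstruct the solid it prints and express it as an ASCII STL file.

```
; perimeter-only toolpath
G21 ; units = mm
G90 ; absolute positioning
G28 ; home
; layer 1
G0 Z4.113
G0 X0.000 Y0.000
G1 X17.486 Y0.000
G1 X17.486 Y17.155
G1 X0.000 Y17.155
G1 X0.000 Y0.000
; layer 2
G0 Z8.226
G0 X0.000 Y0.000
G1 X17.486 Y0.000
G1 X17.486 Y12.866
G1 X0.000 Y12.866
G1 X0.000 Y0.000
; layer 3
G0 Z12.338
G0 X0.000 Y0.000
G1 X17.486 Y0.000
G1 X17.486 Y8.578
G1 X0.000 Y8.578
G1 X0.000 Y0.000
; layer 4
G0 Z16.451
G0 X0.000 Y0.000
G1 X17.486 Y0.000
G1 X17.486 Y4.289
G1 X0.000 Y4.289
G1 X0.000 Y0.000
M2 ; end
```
solid part
  facet normal 0.0000 0.0000 -1.0000
    outer loop
      vertex 17.486 21.444 0.000
      vertex 17.486 0.000 0.000
      vertex 0.000 0.000 0.000
    endloop
  endfacet
  facet normal 0.0000 0.0000 -1.0000
    outer loop
      vertex 0.000 21.444 0.000
      vertex 17.486 21.444 0.000
      vertex 0.000 0.000 0.000
    endloop
  endfacet
  facet normal 0.0000 -1.0000 0.0000
    outer loop
      vertex 0.000 0.000 0.000
      vertex 17.486 0.000 0.000
      vertex 17.486 0.000 20.564
    endloop
  endfacet
  facet normal 0.0000 -1.0000 0.0000
    outer loop
      vertex 0.000 0.000 0.000
      vertex 17.486 0.000 20.564
      vertex 0.000 0.000 20.564
    endloop
  endfacet
  facet normal 0.0000 0.6921 0.7218
    outer loop
      vertex 0.000 0.000 20.564
      vertex 17.486 0.000 20.564
      vertex 17.486 21.444 0.000
    endloop
  endfacet
  facet normal 0.0000 0.6921 0.7218
    outer loop
      vertex 0.000 0.000 20.564
      vertex 17.486 21.444 0.000
      vertex 0.000 21.444 0.000
    endloop
  endfacet
  facet normal -1.0000 0.0000 0.0000
    outer loop
      vertex 0.000 0.000 20.564
      vertex 0.000 21.444 0.000
      vertex 0.000 0.000 0.000
    endloop
  endfacet
  facet normal 1.0000 0.0000 0.0000
    outer loop
      vertex 17.486 0.000 0.000
      vertex 17.486 21.444 0.000
      vertex 17.486 0.000 20.564
    endloop
  endfacet
endsolid part

The G0 Z moves step by Δz≈4.113 mm. The G1 loops shrink linearly with z, so the solid tapers from its base footprint up to z≈20.6. Closing with a flat bottom cap and the tapered top and triangulating gives 8 facets — a wedge (ramp): 17.5 × 21.4 mm base, rising to 20.6 mm along the y=0 edge and sloping linearly to z=0 at y=21.4.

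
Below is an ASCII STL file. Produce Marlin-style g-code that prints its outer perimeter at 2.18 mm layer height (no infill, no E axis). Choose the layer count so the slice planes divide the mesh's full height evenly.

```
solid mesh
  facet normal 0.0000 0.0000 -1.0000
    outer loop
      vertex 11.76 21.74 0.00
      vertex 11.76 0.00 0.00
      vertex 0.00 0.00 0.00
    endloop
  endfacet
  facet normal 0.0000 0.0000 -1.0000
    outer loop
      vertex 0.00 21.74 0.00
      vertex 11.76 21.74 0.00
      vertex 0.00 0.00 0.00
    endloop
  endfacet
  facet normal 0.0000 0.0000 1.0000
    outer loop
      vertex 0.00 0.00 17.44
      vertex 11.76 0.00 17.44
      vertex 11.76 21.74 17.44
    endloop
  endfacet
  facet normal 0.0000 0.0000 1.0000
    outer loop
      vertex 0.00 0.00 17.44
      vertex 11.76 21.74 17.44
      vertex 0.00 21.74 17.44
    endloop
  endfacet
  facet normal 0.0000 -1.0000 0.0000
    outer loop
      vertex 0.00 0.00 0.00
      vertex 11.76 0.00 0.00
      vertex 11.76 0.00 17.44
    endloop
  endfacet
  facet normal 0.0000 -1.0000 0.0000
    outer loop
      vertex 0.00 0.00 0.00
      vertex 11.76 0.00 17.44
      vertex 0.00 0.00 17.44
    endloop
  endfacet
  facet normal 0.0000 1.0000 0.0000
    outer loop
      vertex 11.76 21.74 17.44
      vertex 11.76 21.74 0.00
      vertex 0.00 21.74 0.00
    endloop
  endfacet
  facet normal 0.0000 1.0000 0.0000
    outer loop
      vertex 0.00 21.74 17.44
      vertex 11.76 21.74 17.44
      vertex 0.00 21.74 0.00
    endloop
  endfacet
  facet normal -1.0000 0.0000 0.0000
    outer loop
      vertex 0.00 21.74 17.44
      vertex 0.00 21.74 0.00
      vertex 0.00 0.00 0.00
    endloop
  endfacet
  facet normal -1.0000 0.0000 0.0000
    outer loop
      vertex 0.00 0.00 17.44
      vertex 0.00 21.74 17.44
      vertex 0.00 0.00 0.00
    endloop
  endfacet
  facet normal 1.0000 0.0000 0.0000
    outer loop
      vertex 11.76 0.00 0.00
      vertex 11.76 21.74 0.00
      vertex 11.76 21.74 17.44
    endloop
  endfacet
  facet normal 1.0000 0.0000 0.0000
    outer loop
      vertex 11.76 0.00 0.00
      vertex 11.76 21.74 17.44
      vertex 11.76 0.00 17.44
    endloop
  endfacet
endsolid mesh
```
; perimeter-only toolpath
G21 ; units = mm
G90 ; absolute positioning
G28 ; home
; layer 1
G0 Z2.18
G0 X0.00 Y0.00
G1 X11.76 Y0.00
G1 X11.76 Y21.74
G1 X0.00 Y21.74
G1 X0.00 Y0.00
; layer 2
G0 Z4.36
G0 X0.00 Y0.00
G1 X11.76 Y0.00
G1 X11.76 Y21.74
G1 X0.00 Y21.74
G1 X0.00 Y0.00
; layer 3
G0 Z6.54
G0 X0.00 Y0.00
G1 X11.76 Y0.00
G1 X11.76 Y21.74
G1 X0.00 Y21.74
G1 X0.00 Y0.00
; layer 4
G0 Z8.72
G0 X0.00 Y0.00
G1 X11.76 Y0.00
G1 X11.76 Y21.74
G1 X0.00 Y21.74
G1 X0.00 Y0.00
; layer 5
G0 Z10.90
G0 X0.00 Y0.00
G1 X11.76 Y0.00
G1 X11.76 Y21.74
G1 X0.00 Y21.74
G1 X0.00 Y0.00
; layer 6
G0 Z13.08
G0 X0.00 Y0.00
G1 X11.76 Y0.00
G1 X11.76 Y21.74
G1 X0.00 Y21.74
G1 X0.00 Y0.00
; layer 7
G0 Z15.26
G0 X0.00 Y0.00
G1 X11.76 Y0.00
G1 X11.76 Y21.74
G1 X0.00 Y21.74
G1 X0.00 Y0.00
; layer 8
G0 Z17.44
G0 X0.00 Y0.00
G1 X11.76 Y0.00
G1 X11.76 Y21.74
G1 X0.00 Y21.74
G1 X0.00 Y0.00
M2 ; end

The solid is a rectangular box, roughly 11.8 × 21.7 mm footprint and 17.4 mm tall. Slicing at Δz = 2.18 mm — 8 equal slices spanning the solid's height, so layer i sits at z = i·h/8 — gives 8 non-empty perimeters. Each is a 4-segment closed polygon; G0 lifts to the layer z and rapids to the start vertex, then G1 traces the edges.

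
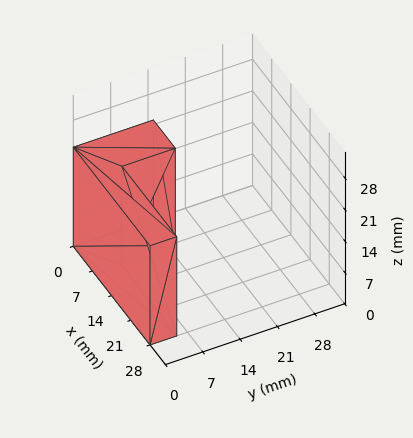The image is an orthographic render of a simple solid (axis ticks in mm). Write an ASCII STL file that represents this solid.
Reading the render: the shape is an L-shaped prism: outer 28 × 15 mm, arm thicknesses ≈ 5 mm (horizontal) and 8 mm (vertical), extruded 22 mm in z (dimensions read to the nearest mm from the axis ticks). For the STL, each face is triangulated and given an outward normal.

solid part
  facet normal 0.0000 0.0000 -1.0000
    outer loop
      vertex 28.000 5.000 0.000
      vertex 28.000 0.000 0.000
      vertex 0.000 0.000 0.000
    endloop
  endfacet
  facet normal 0.0000 0.0000 -1.0000
    outer loop
      vertex 8.000 5.000 0.000
      vertex 28.000 5.000 0.000
      vertex 0.000 0.000 0.000
    endloop
  endfacet
  facet normal 0.0000 0.0000 -1.0000
    outer loop
      vertex 8.000 15.000 0.000
      vertex 8.000 5.000 0.000
      vertex 0.000 0.000 0.000
    endloop
  endfacet
  facet normal 0.0000 0.0000 -1.0000
    outer loop
      vertex 0.000 15.000 0.000
      vertex 8.000 15.000 0.000
      vertex 0.000 0.000 0.000
    endloop
  endfacet
  facet normal 0.0000 0.0000 1.0000
    outer loop
      vertex 0.000 0.000 22.000
      vertex 28.000 0.000 22.000
      vertex 28.000 5.000 22.000
    endloop
  endfacet
  facet normal 0.0000 0.0000 1.0000
    outer loop
      vertex 0.000 0.000 22.000
      vertex 28.000 5.000 22.000
      vertex 8.000 5.000 22.000
    endloop
  endfacet
  facet normal 0.0000 0.0000 1.0000
    outer loop
      vertex 0.000 0.000 22.000
      vertex 8.000 5.000 22.000
      vertex 8.000 15.000 22.000
    endloop
  endfacet
  facet normal 0.0000 0.0000 1.0000
    outer loop
      vertex 0.000 0.000 22.000
      vertex 8.000 15.000 22.000
      vertex 0.000 15.000 22.000
    endloop
  endfacet
  facet normal 0.0000 -1.0000 0.0000
    outer loop
      vertex 0.000 0.000 0.000
      vertex 28.000 0.000 0.000
      vertex 28.000 0.000 22.000
    endloop
  endfacet
  facet normal 0.0000 -1.0000 0.0000
    outer loop
      vertex 0.000 0.000 0.000
      vertex 28.000 0.000 22.000
      vertex 0.000 0.000 22.000
    endloop
  endfacet
  facet normal 1.0000 0.0000 0.0000
    outer loop
      vertex 28.000 0.000 0.000
      vertex 28.000 5.000 0.000
      vertex 28.000 5.000 22.000
    endloop
  endfacet
  facet normal 1.0000 0.0000 0.0000
    outer loop
      vertex 28.000 0.000 0.000
      vertex 28.000 5.000 22.000
      vertex 28.000 0.000 22.000
    endloop
  endfacet
  facet normal 0.0000 1.0000 0.0000
    outer loop
      vertex 28.000 5.000 0.000
      vertex 8.000 5.000 0.000
      vertex 8.000 5.000 22.000
    endloop
  endfacet
  facet normal 0.0000 1.0000 0.0000
    outer loop
      vertex 28.000 5.000 0.000
      vertex 8.000 5.000 22.000
      vertex 28.000 5.000 22.000
    endloop
  endfacet
  facet normal 1.0000 0.0000 0.0000
    outer loop
      vertex 8.000 5.000 0.000
      vertex 8.000 15.000 0.000
      vertex 8.000 15.000 22.000
    endloop
  endfacet
  facet normal 1.0000 0.0000 0.0000
    outer loop
      vertex 8.000 5.000 0.000
      vertex 8.000 15.000 22.000
      vertex 8.000 5.000 22.000
    endloop
  endfacet
  facet normal 0.0000 1.0000 0.0000
    outer loop
      vertex 8.000 15.000 0.000
      vertex 0.000 15.000 0.000
      vertex 0.000 15.000 22.000
    endloop
  endfacet
  facet normal 0.0000 1.0000 0.0000
    outer loop
      vertex 8.000 15.000 0.000
      vertex 0.000 15.000 22.000
      vertex 8.000 15.000 22.000
    endloop
  endfacet
  facet normal -1.0000 0.0000 0.0000
    outer loop
      vertex 0.000 15.000 0.000
      vertex 0.000 0.000 0.000
      vertex 0.000 0.000 22.000
    endloop
  endfacet
  facet normal -1.0000 0.0000 0.0000
    outer loop
      vertex 0.000 15.000 0.000
      vertex 0.000 0.000 22.000
      vertex 0.000 15.000 22.000
    endloop
  endfacet
endsolid part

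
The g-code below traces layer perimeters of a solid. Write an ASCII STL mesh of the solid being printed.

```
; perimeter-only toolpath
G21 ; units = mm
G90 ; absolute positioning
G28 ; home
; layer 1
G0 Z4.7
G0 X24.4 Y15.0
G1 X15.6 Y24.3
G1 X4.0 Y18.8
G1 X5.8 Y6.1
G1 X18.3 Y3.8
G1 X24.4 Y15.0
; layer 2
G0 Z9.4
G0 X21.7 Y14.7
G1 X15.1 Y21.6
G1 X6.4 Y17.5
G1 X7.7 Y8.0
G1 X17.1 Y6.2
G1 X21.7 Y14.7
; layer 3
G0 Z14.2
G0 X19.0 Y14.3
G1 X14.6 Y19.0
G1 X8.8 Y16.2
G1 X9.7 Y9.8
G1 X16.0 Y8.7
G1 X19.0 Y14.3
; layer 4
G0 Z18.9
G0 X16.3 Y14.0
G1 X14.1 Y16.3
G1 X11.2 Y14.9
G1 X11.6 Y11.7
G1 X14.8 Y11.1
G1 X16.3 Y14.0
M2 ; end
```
solid part
  facet normal 0.0000 0.0000 -1.0000
    outer loop
      vertex 1.6 20.1 0.0
      vertex 16.1 27.0 0.0
      vertex 27.1 15.4 0.0
    endloop
  endfacet
  facet normal 0.0000 0.0000 -1.0000
    outer loop
      vertex 3.8 4.2 0.0
      vertex 1.6 20.1 0.0
      vertex 27.1 15.4 0.0
    endloop
  endfacet
  facet normal 0.0000 0.0000 -1.0000
    outer loop
      vertex 19.5 1.3 0.0
      vertex 3.8 4.2 0.0
      vertex 27.1 15.4 0.0
    endloop
  endfacet
  facet normal 0.6573 0.6233 0.4236
    outer loop
      vertex 27.1 15.4 0.0
      vertex 16.1 27.0 0.0
      vertex 13.6 13.6 23.6
    endloop
  endfacet
  facet normal -0.3893 0.8181 0.4233
    outer loop
      vertex 16.1 27.0 0.0
      vertex 1.6 20.1 0.0
      vertex 13.6 13.6 23.6
    endloop
  endfacet
  facet normal -0.8979 -0.1242 0.4223
    outer loop
      vertex 1.6 20.1 0.0
      vertex 3.8 4.2 0.0
      vertex 13.6 13.6 23.6
    endloop
  endfacet
  facet normal -0.1646 -0.8910 0.4232
    outer loop
      vertex 3.8 4.2 0.0
      vertex 19.5 1.3 0.0
      vertex 13.6 13.6 23.6
    endloop
  endfacet
  facet normal 0.7975 -0.4298 0.4234
    outer loop
      vertex 19.5 1.3 0.0
      vertex 27.1 15.4 0.0
      vertex 13.6 13.6 23.6
    endloop
  endfacet
endsolid part

The G0 Z moves step by Δz≈4.7 mm. The G1 loops shrink linearly with z, so the solid tapers from its base footprint up to z≈23.6. Closing with a flat bottom cap and the tapered top and triangulating gives 8 facets — a regular 5-sided pyramid, base circumscribed radius ≈ 13.6 mm, apex at z ≈ 23.6 mm.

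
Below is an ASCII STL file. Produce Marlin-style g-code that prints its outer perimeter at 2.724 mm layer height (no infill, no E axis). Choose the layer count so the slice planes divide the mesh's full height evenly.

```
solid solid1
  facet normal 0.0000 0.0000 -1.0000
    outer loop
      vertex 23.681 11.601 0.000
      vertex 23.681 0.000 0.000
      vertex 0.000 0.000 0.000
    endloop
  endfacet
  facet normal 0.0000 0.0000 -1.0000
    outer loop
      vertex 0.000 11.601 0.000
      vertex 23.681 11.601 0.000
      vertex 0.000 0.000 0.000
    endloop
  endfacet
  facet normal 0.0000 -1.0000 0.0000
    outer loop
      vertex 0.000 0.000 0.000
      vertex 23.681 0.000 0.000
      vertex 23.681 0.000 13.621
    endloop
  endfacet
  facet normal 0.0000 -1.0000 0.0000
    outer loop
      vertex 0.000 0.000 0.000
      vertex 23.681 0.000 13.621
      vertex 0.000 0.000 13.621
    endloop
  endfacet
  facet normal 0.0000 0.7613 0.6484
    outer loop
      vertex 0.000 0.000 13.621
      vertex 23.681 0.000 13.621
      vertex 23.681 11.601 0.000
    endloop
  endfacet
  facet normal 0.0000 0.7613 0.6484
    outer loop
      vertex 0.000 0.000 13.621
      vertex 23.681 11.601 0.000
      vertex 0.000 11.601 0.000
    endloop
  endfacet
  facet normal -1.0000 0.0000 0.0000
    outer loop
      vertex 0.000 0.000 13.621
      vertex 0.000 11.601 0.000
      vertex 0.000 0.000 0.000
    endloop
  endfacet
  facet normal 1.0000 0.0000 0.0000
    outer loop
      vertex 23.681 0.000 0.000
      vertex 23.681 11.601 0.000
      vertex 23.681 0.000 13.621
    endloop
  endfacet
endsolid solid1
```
; perimeter-only toolpath
G21 ; units = mm
G90 ; absolute positioning
G28 ; home
; layer 1
G0 Z2.724
G0 X0.000 Y0.000
G1 X23.681 Y0.000
G1 X23.681 Y9.281
G1 X0.000 Y9.281
G1 X0.000 Y0.000
; layer 2
G0 Z5.448
G0 X0.000 Y0.000
G1 X23.681 Y0.000
G1 X23.681 Y6.961
G1 X0.000 Y6.961
G1 X0.000 Y0.000
; layer 3
G0 Z8.173
G0 X0.000 Y0.000
G1 X23.681 Y0.000
G1 X23.681 Y4.640
G1 X0.000 Y4.640
G1 X0.000 Y0.000
; layer 4
G0 Z10.897
G0 X0.000 Y0.000
G1 X23.681 Y0.000
G1 X23.681 Y2.320
G1 X0.000 Y2.320
G1 X0.000 Y0.000
M2 ; end

The solid is a wedge (ramp): 23.7 × 11.6 mm base, rising to 13.6 mm along the y=0 edge and sloping linearly to z=0 at y=11.6. Slicing at Δz = 2.724 mm — 5 equal slices spanning the solid's height, so layer i sits at z = i·h/5 — gives 4 non-empty perimeters. Each is a 4-segment closed polygon; G0 lifts to the layer z and rapids to the start vertex, then G1 traces the edges. The cross-section shrinks linearly with z (the slice at the apex is degenerate and omitted).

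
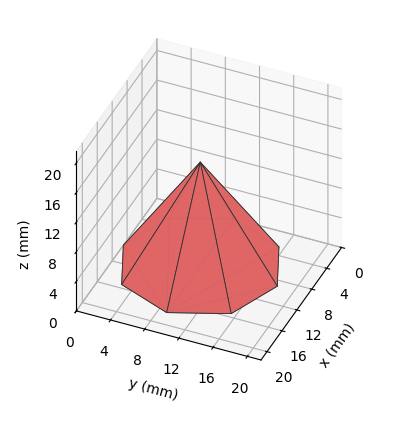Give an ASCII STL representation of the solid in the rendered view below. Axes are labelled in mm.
Reading the render: the shape is a regular 8-sided pyramid, base circumscribed radius ≈ 9 mm, apex at z ≈ 14 mm (dimensions read to the nearest mm from the axis ticks). For the STL, each face is triangulated and given an outward normal.

solid part
  facet normal 0.0000 0.0000 -1.0000
    outer loop
      vertex 9.0 18.0 0.0
      vertex 15.4 15.4 0.0
      vertex 18.0 9.0 0.0
    endloop
  endfacet
  facet normal 0.0000 0.0000 -1.0000
    outer loop
      vertex 2.6 15.4 0.0
      vertex 9.0 18.0 0.0
      vertex 18.0 9.0 0.0
    endloop
  endfacet
  facet normal 0.0000 0.0000 -1.0000
    outer loop
      vertex 0.0 9.0 0.0
      vertex 2.6 15.4 0.0
      vertex 18.0 9.0 0.0
    endloop
  endfacet
  facet normal 0.0000 0.0000 -1.0000
    outer loop
      vertex 2.6 2.6 0.0
      vertex 0.0 9.0 0.0
      vertex 18.0 9.0 0.0
    endloop
  endfacet
  facet normal 0.0000 0.0000 -1.0000
    outer loop
      vertex 9.0 0.0 0.0
      vertex 2.6 2.6 0.0
      vertex 18.0 9.0 0.0
    endloop
  endfacet
  facet normal 0.0000 0.0000 -1.0000
    outer loop
      vertex 15.4 2.6 0.0
      vertex 9.0 0.0 0.0
      vertex 18.0 9.0 0.0
    endloop
  endfacet
  facet normal 0.7960 0.3234 0.5117
    outer loop
      vertex 18.0 9.0 0.0
      vertex 15.4 15.4 0.0
      vertex 9.0 9.0 14.0
    endloop
  endfacet
  facet normal 0.3234 0.7960 0.5117
    outer loop
      vertex 15.4 15.4 0.0
      vertex 9.0 18.0 0.0
      vertex 9.0 9.0 14.0
    endloop
  endfacet
  facet normal -0.3234 0.7960 0.5117
    outer loop
      vertex 9.0 18.0 0.0
      vertex 2.6 15.4 0.0
      vertex 9.0 9.0 14.0
    endloop
  endfacet
  facet normal -0.7960 0.3234 0.5117
    outer loop
      vertex 2.6 15.4 0.0
      vertex 0.0 9.0 0.0
      vertex 9.0 9.0 14.0
    endloop
  endfacet
  facet normal -0.7960 -0.3234 0.5117
    outer loop
      vertex 0.0 9.0 0.0
      vertex 2.6 2.6 0.0
      vertex 9.0 9.0 14.0
    endloop
  endfacet
  facet normal -0.3234 -0.7960 0.5117
    outer loop
      vertex 2.6 2.6 0.0
      vertex 9.0 0.0 0.0
      vertex 9.0 9.0 14.0
    endloop
  endfacet
  facet normal 0.3234 -0.7960 0.5117
    outer loop
      vertex 9.0 0.0 0.0
      vertex 15.4 2.6 0.0
      vertex 9.0 9.0 14.0
    endloop
  endfacet
  facet normal 0.7960 -0.3234 0.5117
    outer loop
      vertex 15.4 2.6 0.0
      vertex 18.0 9.0 0.0
      vertex 9.0 9.0 14.0
    endloop
  endfacet
endsolid part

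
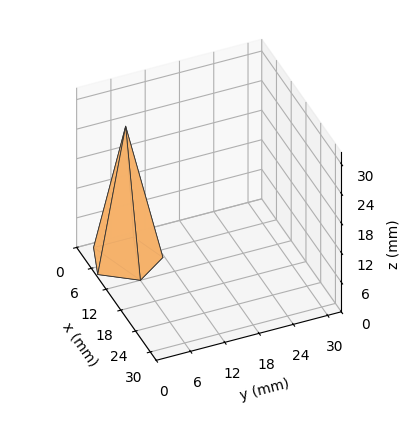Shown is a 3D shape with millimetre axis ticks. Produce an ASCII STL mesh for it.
Reading the render: the shape is a regular 5-sided pyramid, base circumscribed radius ≈ 6 mm, apex at z ≈ 27 mm (dimensions read to the nearest mm from the axis ticks). For the STL, each face is triangulated and given an outward normal.

solid part
  facet normal 0.0000 0.0000 -1.0000
    outer loop
      vertex 1.1 9.5 0.0
      vertex 7.9 11.7 0.0
      vertex 12.0 6.0 0.0
    endloop
  endfacet
  facet normal 0.0000 0.0000 -1.0000
    outer loop
      vertex 1.1 2.5 0.0
      vertex 1.1 9.5 0.0
      vertex 12.0 6.0 0.0
    endloop
  endfacet
  facet normal 0.0000 0.0000 -1.0000
    outer loop
      vertex 7.9 0.3 0.0
      vertex 1.1 2.5 0.0
      vertex 12.0 6.0 0.0
    endloop
  endfacet
  facet normal 0.7989 0.5747 0.1775
    outer loop
      vertex 12.0 6.0 0.0
      vertex 7.9 11.7 0.0
      vertex 6.0 6.0 27.0
    endloop
  endfacet
  facet normal -0.3030 0.9365 0.1764
    outer loop
      vertex 7.9 11.7 0.0
      vertex 1.1 9.5 0.0
      vertex 6.0 6.0 27.0
    endloop
  endfacet
  facet normal -0.9839 0.0000 0.1786
    outer loop
      vertex 1.1 9.5 0.0
      vertex 1.1 2.5 0.0
      vertex 6.0 6.0 27.0
    endloop
  endfacet
  facet normal -0.3030 -0.9365 0.1764
    outer loop
      vertex 1.1 2.5 0.0
      vertex 7.9 0.3 0.0
      vertex 6.0 6.0 27.0
    endloop
  endfacet
  facet normal 0.7989 -0.5747 0.1775
    outer loop
      vertex 7.9 0.3 0.0
      vertex 12.0 6.0 0.0
      vertex 6.0 6.0 27.0
    endloop
  endfacet
endsolid part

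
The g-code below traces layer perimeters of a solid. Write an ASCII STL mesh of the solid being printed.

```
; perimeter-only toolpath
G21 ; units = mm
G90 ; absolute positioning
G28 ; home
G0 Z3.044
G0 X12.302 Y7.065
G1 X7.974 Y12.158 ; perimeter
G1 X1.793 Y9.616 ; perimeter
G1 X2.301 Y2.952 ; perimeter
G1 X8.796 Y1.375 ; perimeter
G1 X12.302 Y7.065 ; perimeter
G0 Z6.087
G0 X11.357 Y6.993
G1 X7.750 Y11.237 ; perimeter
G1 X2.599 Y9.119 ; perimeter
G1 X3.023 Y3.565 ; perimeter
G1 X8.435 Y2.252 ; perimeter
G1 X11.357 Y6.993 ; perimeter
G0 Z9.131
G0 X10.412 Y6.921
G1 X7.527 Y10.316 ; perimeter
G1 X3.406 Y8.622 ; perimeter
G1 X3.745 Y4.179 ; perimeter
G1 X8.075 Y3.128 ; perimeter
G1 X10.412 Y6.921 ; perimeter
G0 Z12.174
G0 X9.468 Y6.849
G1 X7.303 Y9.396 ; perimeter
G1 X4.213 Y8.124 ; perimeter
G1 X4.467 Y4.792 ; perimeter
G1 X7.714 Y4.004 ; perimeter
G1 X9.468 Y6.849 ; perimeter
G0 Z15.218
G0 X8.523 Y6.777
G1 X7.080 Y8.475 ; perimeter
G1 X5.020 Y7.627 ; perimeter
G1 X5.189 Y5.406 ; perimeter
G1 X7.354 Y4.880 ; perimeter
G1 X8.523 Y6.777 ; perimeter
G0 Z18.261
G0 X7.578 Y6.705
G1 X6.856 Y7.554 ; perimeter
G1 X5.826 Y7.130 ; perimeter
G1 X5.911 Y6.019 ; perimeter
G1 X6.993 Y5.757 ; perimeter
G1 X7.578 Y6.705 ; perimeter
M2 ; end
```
solid part
  facet normal 0.0000 0.0000 -1.0000
    outer loop
      vertex 0.986 10.113 0.000
      vertex 8.197 13.079 0.000
      vertex 13.247 7.137 0.000
    endloop
  endfacet
  facet normal 0.0000 0.0000 -1.0000
    outer loop
      vertex 1.579 2.338 0.000
      vertex 0.986 10.113 0.000
      vertex 13.247 7.137 0.000
    endloop
  endfacet
  facet normal 0.0000 0.0000 -1.0000
    outer loop
      vertex 9.156 0.499 0.000
      vertex 1.579 2.338 0.000
      vertex 13.247 7.137 0.000
    endloop
  endfacet
  facet normal 0.7389 0.6280 0.2442
    outer loop
      vertex 13.247 7.137 0.000
      vertex 8.197 13.079 0.000
      vertex 6.633 6.633 21.305
    endloop
  endfacet
  facet normal -0.3689 0.8968 0.2443
    outer loop
      vertex 8.197 13.079 0.000
      vertex 0.986 10.113 0.000
      vertex 6.633 6.633 21.305
    endloop
  endfacet
  facet normal -0.9669 -0.0737 0.2442
    outer loop
      vertex 0.986 10.113 0.000
      vertex 1.579 2.338 0.000
      vertex 6.633 6.633 21.305
    endloop
  endfacet
  facet normal -0.2287 -0.9424 0.2442
    outer loop
      vertex 1.579 2.338 0.000
      vertex 9.156 0.499 0.000
      vertex 6.633 6.633 21.305
    endloop
  endfacet
  facet normal 0.8255 -0.5088 0.2442
    outer loop
      vertex 9.156 0.499 0.000
      vertex 13.247 7.137 0.000
      vertex 6.633 6.633 21.305
    endloop
  endfacet
endsolid part

The G0 Z moves step by Δz≈3.044 mm. The G1 loops shrink linearly with z, so the solid tapers from its base footprint up to z≈21.3. Closing with a flat bottom cap and the tapered top and triangulating gives 8 facets — a regular 5-sided pyramid, base circumscribed radius ≈ 6.63 mm, apex at z ≈ 21.3 mm.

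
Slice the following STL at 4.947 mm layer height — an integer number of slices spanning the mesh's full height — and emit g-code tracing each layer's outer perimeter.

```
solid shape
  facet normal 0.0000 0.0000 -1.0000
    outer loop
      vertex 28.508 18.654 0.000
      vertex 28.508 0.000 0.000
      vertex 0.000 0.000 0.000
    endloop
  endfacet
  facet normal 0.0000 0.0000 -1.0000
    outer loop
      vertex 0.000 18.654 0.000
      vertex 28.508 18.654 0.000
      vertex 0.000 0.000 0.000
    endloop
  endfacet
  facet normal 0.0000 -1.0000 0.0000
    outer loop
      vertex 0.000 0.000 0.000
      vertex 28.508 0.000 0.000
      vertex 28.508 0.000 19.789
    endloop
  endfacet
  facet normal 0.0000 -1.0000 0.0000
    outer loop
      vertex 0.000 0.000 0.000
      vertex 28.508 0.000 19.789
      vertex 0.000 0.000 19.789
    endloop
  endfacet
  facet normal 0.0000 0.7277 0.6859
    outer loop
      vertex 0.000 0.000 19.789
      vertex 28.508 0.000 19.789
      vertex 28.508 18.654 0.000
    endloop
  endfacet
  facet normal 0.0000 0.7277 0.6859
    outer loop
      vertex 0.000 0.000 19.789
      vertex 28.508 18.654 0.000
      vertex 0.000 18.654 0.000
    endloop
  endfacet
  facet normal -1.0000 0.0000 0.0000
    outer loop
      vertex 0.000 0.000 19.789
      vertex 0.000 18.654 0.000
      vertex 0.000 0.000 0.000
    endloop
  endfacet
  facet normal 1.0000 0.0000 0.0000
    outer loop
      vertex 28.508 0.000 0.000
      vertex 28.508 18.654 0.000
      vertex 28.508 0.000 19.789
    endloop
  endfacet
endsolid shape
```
; perimeter-only toolpath
G21 ; units = mm
G90 ; absolute positioning
G28 ; home
; layer 1
G0 Z4.947
G0 X0.000 Y0.000
G1 X28.508 Y0.000
G1 X28.508 Y13.991
G1 X0.000 Y13.991
G1 X0.000 Y0.000
; layer 2
G0 Z9.895
G0 X0.000 Y0.000
G1 X28.508 Y0.000
G1 X28.508 Y9.327
G1 X0.000 Y9.327
G1 X0.000 Y0.000
; layer 3
G0 Z14.842
G0 X0.000 Y0.000
G1 X28.508 Y0.000
G1 X28.508 Y4.663
G1 X0.000 Y4.663
G1 X0.000 Y0.000
M2 ; end

The solid is a wedge (ramp): 28.5 × 18.7 mm base, rising to 19.8 mm along the y=0 edge and sloping linearly to z=0 at y=18.7. Slicing at Δz = 4.947 mm — 4 equal slices spanning the solid's height, so layer i sits at z = i·h/4 — gives 3 non-empty perimeters. Each is a 4-segment closed polygon; G0 lifts to the layer z and rapids to the start vertex, then G1 traces the edges. The cross-section shrinks linearly with z (the slice at the apex is degenerate and omitted).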